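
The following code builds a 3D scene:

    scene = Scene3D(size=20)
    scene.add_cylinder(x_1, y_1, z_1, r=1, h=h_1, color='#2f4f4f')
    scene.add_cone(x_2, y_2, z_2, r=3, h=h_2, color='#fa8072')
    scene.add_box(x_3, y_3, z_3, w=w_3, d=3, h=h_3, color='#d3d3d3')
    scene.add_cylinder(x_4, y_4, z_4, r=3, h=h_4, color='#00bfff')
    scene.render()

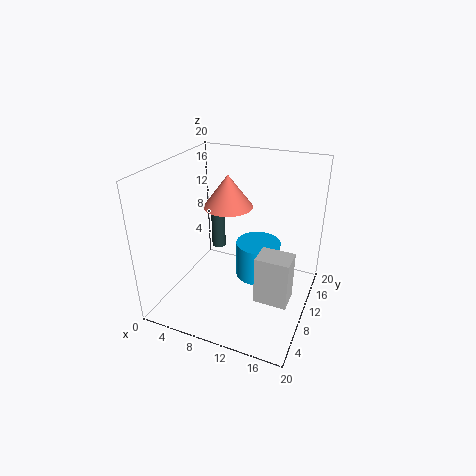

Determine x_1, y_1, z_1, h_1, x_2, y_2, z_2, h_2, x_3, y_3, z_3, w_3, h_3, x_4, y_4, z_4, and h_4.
x_1 = 6
y_1 = 12
z_1 = 7
h_1 = 6
x_2 = 10
y_2 = 7
z_2 = 16
h_2 = 4
x_3 = 15
y_3 = 3
z_3 = 6
w_3 = 4
h_3 = 6
x_4 = 13
y_4 = 10
z_4 = 5
h_4 = 5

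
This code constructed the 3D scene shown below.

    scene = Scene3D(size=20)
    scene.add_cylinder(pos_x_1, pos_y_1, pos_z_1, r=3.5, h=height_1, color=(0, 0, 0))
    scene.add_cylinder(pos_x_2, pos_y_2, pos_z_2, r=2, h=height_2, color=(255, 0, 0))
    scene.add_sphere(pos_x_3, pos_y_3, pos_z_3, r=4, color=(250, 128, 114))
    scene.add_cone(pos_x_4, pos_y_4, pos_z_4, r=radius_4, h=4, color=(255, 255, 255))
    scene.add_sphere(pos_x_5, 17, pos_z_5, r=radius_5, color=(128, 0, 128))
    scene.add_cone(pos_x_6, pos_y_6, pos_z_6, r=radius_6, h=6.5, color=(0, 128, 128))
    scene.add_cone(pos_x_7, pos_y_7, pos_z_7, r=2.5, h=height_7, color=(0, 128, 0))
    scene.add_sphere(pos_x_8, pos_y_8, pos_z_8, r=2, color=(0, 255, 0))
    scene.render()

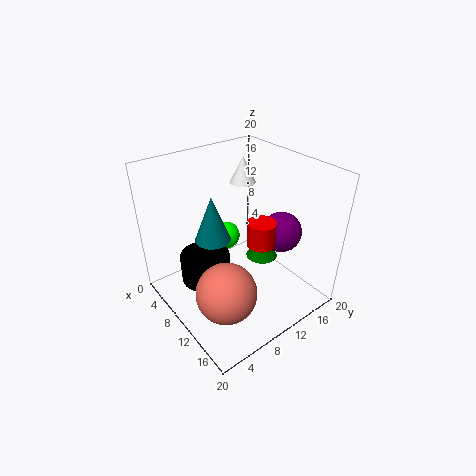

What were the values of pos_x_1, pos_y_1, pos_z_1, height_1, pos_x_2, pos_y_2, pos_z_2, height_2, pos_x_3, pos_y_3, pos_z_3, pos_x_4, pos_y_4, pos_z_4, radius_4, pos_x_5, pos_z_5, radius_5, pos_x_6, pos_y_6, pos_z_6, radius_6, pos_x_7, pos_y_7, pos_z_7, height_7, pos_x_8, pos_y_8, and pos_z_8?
pos_x_1 = 7.5, pos_y_1 = 6, pos_z_1 = 3.5, height_1 = 4, pos_x_2 = 12, pos_y_2 = 12.5, pos_z_2 = 9, height_2 = 3.5, pos_x_3 = 14, pos_y_3 = 5, pos_z_3 = 5.5, pos_x_4 = 3.5, pos_y_4 = 16, pos_z_4 = 14.5, radius_4 = 2, pos_x_5 = 11.5, pos_z_5 = 9, radius_5 = 3, pos_x_6 = 7.5, pos_y_6 = 7.5, pos_z_6 = 9.5, radius_6 = 2.5, pos_x_7 = 8, pos_y_7 = 16.5, pos_z_7 = 3, height_7 = 4, pos_x_8 = 6.5, pos_y_8 = 10.5, pos_z_8 = 8.5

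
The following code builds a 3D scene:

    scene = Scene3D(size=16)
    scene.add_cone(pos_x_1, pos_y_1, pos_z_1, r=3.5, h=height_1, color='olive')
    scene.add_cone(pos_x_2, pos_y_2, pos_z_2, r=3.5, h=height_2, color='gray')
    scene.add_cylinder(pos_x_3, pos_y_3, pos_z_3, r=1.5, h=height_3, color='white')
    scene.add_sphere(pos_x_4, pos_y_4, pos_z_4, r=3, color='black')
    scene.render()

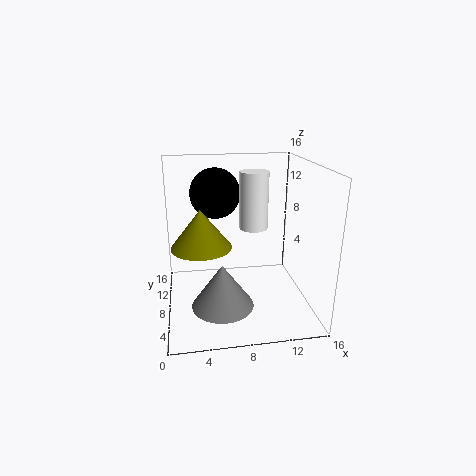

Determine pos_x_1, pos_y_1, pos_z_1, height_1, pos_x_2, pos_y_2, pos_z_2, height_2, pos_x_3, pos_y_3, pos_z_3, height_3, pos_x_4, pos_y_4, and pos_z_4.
pos_x_1 = 4
pos_y_1 = 9.5
pos_z_1 = 6.5
height_1 = 4.5
pos_x_2 = 6
pos_y_2 = 6.5
pos_z_2 = 0.5
height_2 = 5
pos_x_3 = 9.5
pos_y_3 = 7
pos_z_3 = 9.5
height_3 = 6
pos_x_4 = 6
pos_y_4 = 12.5
pos_z_4 = 12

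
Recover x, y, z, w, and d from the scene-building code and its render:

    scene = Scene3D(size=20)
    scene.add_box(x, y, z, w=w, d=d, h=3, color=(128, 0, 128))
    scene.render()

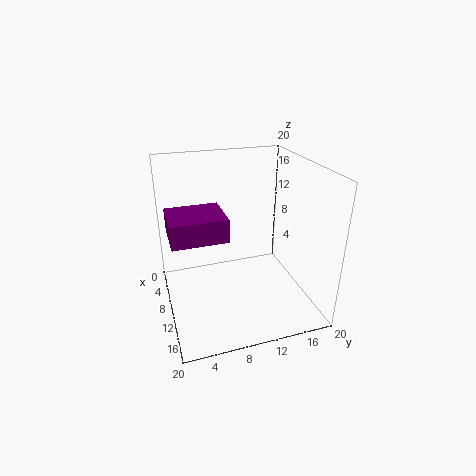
x = 8.5, y = 0.5, z = 12, w = 6, d = 7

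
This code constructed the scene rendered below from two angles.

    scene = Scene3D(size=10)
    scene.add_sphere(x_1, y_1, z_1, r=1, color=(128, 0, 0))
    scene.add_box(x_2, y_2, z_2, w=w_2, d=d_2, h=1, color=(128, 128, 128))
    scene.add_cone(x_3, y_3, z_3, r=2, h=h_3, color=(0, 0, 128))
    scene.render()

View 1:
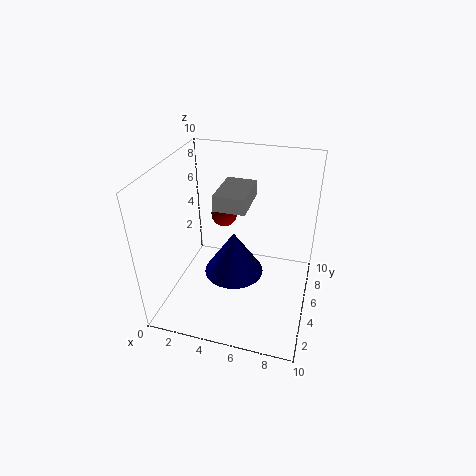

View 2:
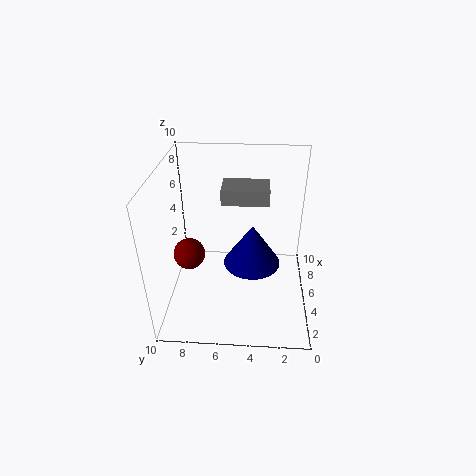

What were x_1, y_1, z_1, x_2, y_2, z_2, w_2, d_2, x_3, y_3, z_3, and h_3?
x_1 = 3; y_1 = 8; z_1 = 5; x_2 = 4; y_2 = 3; z_2 = 8; w_2 = 2; d_2 = 3; x_3 = 5; y_3 = 4; z_3 = 3; h_3 = 3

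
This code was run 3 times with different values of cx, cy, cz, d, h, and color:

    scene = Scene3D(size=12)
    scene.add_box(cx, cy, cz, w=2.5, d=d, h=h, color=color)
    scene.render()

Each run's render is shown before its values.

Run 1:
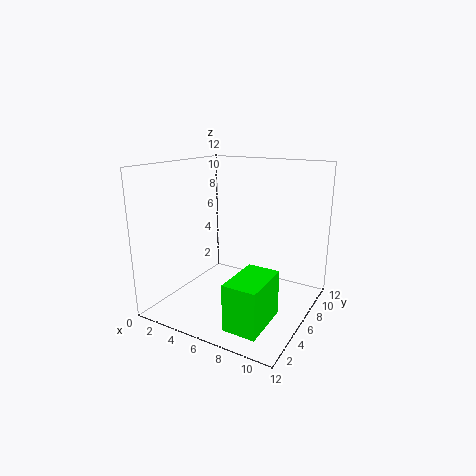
cx = 8
cy = 0.25
cz = 1.25
d = 4
h = 3.5
color = 'lime'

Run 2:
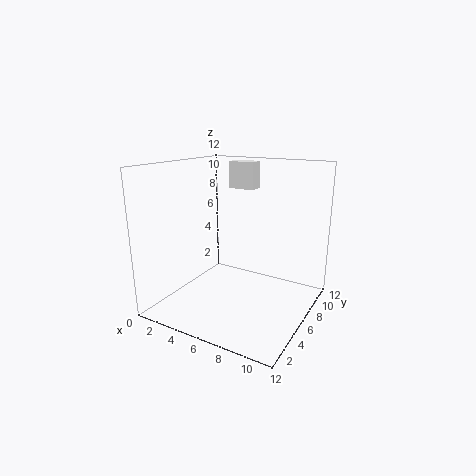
cx = 2.75
cy = 10
cz = 9.25
d = 1.5
h = 2.5
color = 'white'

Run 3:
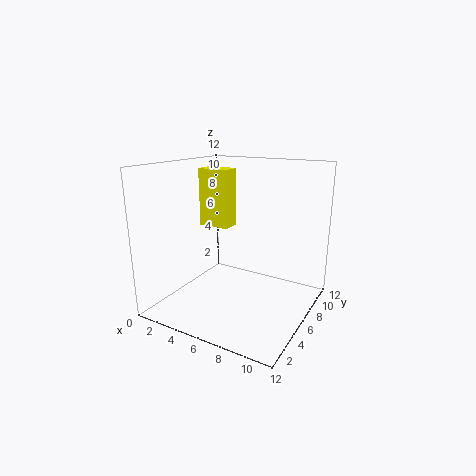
cx = 3.5
cy = 4.25
cz = 7.25
d = 1.5
h = 4.5
color = 'yellow'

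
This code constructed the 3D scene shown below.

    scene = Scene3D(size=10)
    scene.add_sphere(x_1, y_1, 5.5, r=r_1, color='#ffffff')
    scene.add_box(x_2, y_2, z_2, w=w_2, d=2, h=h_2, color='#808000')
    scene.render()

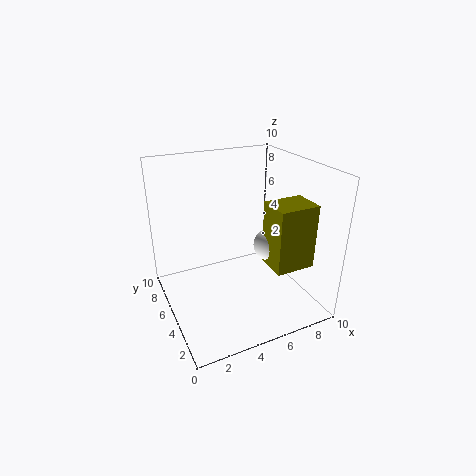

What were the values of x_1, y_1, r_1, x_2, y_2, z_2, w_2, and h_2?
x_1 = 6
y_1 = 2.5
r_1 = 1
x_2 = 5.5
y_2 = 0.5
z_2 = 4.5
w_2 = 2.5
h_2 = 4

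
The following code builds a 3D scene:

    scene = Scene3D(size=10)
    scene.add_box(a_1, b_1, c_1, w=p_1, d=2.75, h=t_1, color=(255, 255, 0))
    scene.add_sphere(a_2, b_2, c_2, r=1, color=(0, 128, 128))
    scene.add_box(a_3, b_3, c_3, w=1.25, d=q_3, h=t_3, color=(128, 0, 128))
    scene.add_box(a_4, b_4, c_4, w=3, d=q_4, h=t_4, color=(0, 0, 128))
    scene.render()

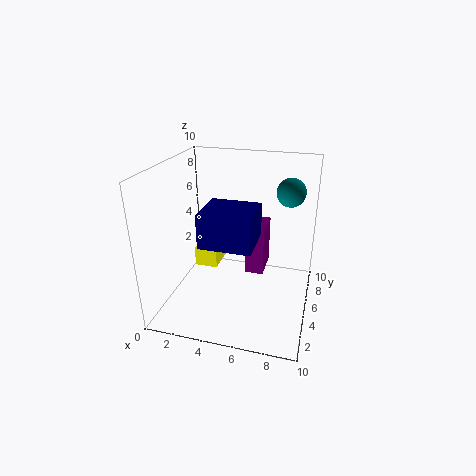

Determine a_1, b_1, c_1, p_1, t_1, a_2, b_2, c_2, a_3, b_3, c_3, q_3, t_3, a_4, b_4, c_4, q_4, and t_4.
a_1 = 2.5, b_1 = 3.25, c_1 = 3.5, p_1 = 1.5, t_1 = 1.25, a_2 = 8.25, b_2 = 6.75, c_2 = 8, a_3 = 5.75, b_3 = 4, c_3 = 3, q_3 = 2.25, t_3 = 3.25, a_4 = 4, b_4 = 0.25, c_4 = 6.5, q_4 = 2.75, t_4 = 2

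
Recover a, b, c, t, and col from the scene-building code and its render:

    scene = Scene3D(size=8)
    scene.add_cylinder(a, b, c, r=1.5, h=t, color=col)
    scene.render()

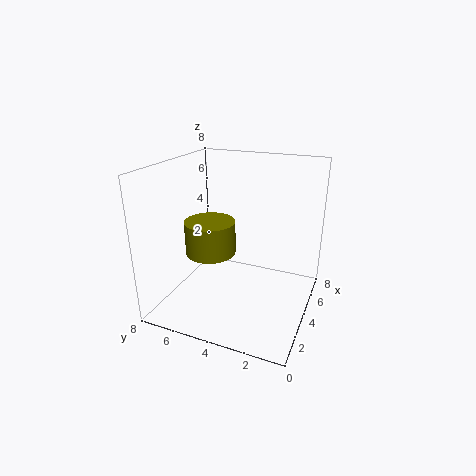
a = 4.5; b = 6; c = 2.5; t = 2; col = 'olive'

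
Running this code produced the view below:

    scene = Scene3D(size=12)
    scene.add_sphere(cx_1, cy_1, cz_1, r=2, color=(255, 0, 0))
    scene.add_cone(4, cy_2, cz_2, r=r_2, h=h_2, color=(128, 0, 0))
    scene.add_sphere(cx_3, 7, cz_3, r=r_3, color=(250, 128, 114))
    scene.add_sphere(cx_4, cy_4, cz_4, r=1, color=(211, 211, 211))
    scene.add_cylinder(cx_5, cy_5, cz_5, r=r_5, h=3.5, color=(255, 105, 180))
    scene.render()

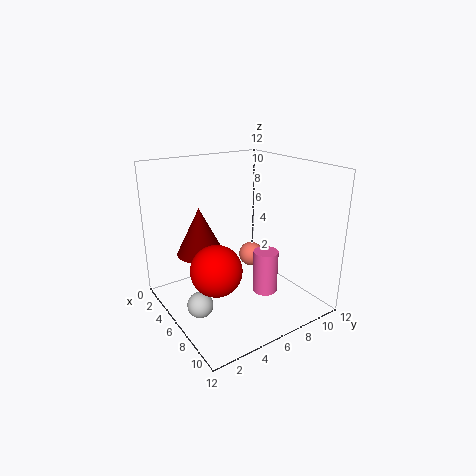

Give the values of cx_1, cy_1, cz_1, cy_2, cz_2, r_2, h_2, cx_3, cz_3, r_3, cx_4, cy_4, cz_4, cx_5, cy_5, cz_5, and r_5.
cx_1 = 7.5; cy_1 = 3; cz_1 = 4.5; cy_2 = 3.5; cz_2 = 4.5; r_2 = 2; h_2 = 4; cx_3 = 6.5; cz_3 = 4.5; r_3 = 1; cx_4 = 7.5; cy_4 = 1.5; cz_4 = 2; cx_5 = 8.5; cy_5 = 7; cz_5 = 2; r_5 = 1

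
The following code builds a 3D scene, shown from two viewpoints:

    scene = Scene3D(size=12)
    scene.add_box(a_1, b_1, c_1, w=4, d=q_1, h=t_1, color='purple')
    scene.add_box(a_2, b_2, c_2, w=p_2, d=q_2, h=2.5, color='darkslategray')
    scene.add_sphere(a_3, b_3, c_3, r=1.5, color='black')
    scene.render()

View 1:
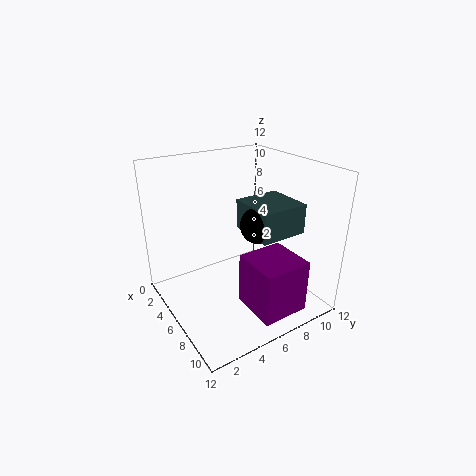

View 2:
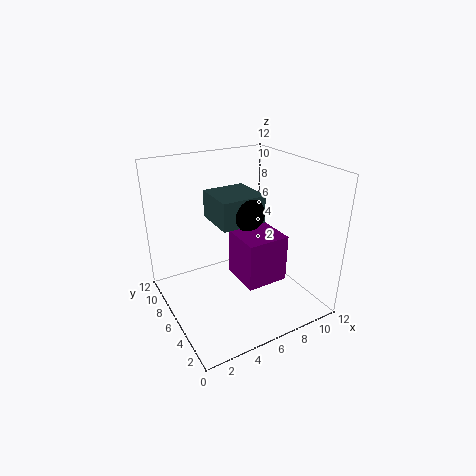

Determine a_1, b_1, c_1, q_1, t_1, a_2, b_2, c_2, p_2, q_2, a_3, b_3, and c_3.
a_1 = 7
b_1 = 5.5
c_1 = 0.5
q_1 = 4
t_1 = 4.5
a_2 = 5
b_2 = 6.5
c_2 = 6.5
p_2 = 4
q_2 = 4
a_3 = 7.5
b_3 = 7
c_3 = 7.5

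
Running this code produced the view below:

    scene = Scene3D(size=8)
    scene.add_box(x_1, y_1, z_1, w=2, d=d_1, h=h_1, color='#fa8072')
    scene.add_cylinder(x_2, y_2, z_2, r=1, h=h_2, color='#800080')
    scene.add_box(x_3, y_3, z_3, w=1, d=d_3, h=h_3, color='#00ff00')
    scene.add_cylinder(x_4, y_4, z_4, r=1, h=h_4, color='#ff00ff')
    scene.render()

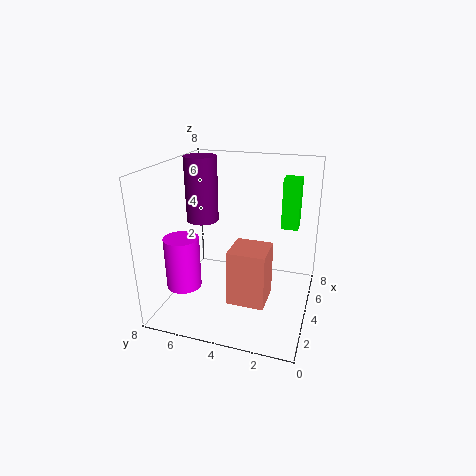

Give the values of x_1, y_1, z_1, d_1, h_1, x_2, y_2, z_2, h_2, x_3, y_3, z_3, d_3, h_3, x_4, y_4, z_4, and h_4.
x_1 = 2; y_1 = 2; z_1 = 1; d_1 = 2; h_1 = 3; x_2 = 6; y_2 = 7; z_2 = 4; h_2 = 4; x_3 = 6; y_3 = 1; z_3 = 4; d_3 = 1; h_3 = 3; x_4 = 3; y_4 = 7; z_4 = 1; h_4 = 3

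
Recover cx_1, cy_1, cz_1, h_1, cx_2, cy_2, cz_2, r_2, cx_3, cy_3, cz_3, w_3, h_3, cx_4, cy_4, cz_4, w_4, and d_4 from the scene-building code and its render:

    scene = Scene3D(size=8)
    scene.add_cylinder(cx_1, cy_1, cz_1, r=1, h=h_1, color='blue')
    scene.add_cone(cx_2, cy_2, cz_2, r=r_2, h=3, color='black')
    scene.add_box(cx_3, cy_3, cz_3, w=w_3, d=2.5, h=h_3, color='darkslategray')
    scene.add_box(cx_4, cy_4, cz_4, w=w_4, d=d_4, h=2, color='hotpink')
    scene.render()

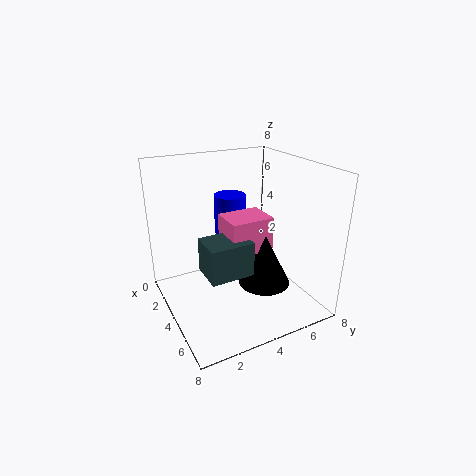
cx_1 = 1; cy_1 = 5; cz_1 = 3; h_1 = 2.5; cx_2 = 4.5; cy_2 = 5.5; cz_2 = 1; r_2 = 1.5; cx_3 = 3; cy_3 = 2; cz_3 = 2; w_3 = 2; h_3 = 2; cx_4 = 2.5; cy_4 = 3.5; cz_4 = 3; w_4 = 2; d_4 = 2.5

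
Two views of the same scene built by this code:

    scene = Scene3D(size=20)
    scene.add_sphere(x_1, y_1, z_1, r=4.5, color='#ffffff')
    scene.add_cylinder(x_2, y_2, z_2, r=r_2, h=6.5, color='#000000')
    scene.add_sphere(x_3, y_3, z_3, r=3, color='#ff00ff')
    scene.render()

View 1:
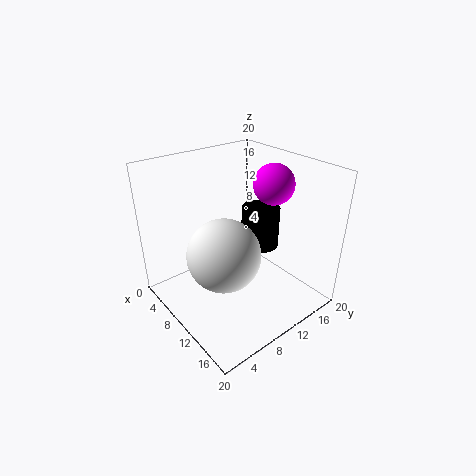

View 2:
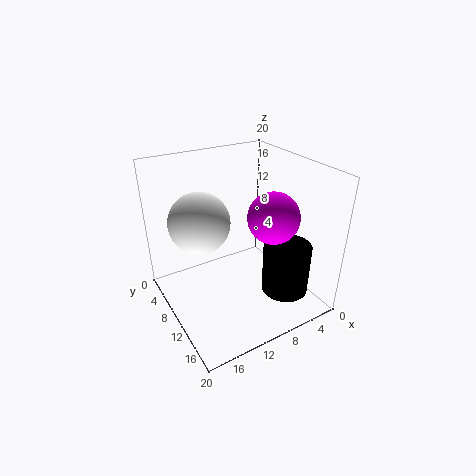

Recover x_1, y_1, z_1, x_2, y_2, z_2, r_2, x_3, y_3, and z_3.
x_1 = 13.5; y_1 = 5; z_1 = 11; x_2 = 7; y_2 = 17; z_2 = 5; r_2 = 3; x_3 = 9.5; y_3 = 17; z_3 = 16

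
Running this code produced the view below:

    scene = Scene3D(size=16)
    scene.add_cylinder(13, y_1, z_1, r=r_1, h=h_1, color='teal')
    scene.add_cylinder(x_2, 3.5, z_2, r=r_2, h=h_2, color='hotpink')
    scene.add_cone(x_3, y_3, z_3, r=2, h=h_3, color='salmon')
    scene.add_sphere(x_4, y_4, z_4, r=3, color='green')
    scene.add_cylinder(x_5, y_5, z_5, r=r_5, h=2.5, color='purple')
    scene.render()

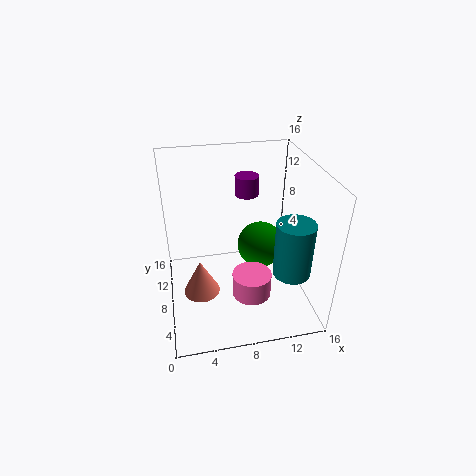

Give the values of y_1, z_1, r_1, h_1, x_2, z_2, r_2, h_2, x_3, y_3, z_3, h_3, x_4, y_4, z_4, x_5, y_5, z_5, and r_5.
y_1 = 4, z_1 = 5.5, r_1 = 2, h_1 = 6, x_2 = 8.5, z_2 = 4, r_2 = 2, h_2 = 2.5, x_3 = 3.5, y_3 = 6.5, z_3 = 2.5, h_3 = 4, x_4 = 12, y_4 = 12.5, z_4 = 3.5, x_5 = 10.5, y_5 = 14.5, z_5 = 10, r_5 = 1.5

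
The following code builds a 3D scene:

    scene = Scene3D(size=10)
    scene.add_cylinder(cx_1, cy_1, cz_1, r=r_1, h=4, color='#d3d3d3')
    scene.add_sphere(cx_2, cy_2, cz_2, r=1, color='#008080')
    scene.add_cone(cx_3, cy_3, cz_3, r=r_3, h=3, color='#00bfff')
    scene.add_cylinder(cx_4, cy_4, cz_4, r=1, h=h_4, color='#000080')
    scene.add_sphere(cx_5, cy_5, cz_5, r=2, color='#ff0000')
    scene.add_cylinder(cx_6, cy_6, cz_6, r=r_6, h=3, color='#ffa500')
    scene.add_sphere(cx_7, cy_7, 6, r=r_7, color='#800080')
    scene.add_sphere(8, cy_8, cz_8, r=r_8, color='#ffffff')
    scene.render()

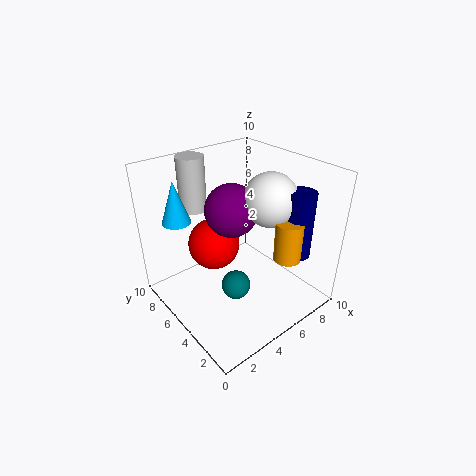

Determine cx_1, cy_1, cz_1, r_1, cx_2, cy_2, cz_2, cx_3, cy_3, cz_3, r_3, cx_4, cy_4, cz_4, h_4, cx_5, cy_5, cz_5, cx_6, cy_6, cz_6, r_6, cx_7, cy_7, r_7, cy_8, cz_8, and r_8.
cx_1 = 4; cy_1 = 9; cz_1 = 6; r_1 = 1; cx_2 = 4; cy_2 = 4; cz_2 = 2; cx_3 = 2; cy_3 = 8; cz_3 = 6; r_3 = 1; cx_4 = 9; cy_4 = 3; cz_4 = 3; h_4 = 5; cx_5 = 5; cy_5 = 8; cz_5 = 3; cx_6 = 8; cy_6 = 3; cz_6 = 3; r_6 = 1; cx_7 = 6; cy_7 = 7; r_7 = 2; cy_8 = 5; cz_8 = 7; r_8 = 2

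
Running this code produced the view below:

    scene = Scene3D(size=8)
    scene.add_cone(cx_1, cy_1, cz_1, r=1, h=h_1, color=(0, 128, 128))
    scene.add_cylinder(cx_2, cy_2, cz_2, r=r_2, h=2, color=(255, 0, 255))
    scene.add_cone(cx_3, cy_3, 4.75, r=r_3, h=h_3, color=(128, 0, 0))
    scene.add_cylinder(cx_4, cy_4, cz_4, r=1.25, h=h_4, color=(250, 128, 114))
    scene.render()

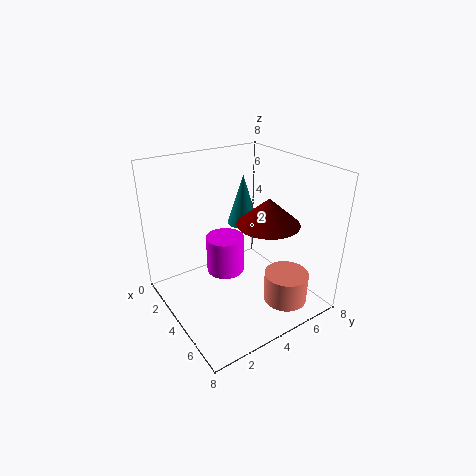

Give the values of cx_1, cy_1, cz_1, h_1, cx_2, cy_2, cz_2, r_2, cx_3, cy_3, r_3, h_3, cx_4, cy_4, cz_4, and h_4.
cx_1 = 1.25, cy_1 = 6.25, cz_1 = 3.25, h_1 = 3.25, cx_2 = 4.25, cy_2 = 3, cz_2 = 2.5, r_2 = 1, cx_3 = 4.75, cy_3 = 5.5, r_3 = 1.75, h_3 = 1.5, cx_4 = 6, cy_4 = 6, cz_4 = 0.25, h_4 = 1.75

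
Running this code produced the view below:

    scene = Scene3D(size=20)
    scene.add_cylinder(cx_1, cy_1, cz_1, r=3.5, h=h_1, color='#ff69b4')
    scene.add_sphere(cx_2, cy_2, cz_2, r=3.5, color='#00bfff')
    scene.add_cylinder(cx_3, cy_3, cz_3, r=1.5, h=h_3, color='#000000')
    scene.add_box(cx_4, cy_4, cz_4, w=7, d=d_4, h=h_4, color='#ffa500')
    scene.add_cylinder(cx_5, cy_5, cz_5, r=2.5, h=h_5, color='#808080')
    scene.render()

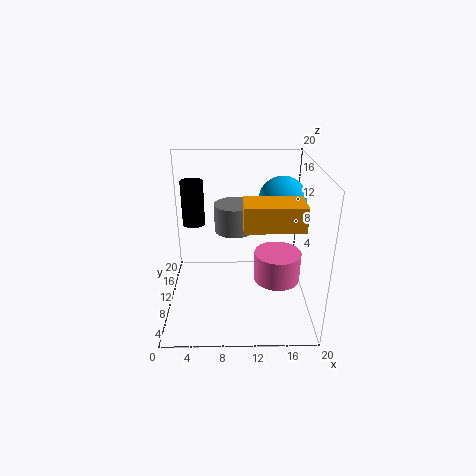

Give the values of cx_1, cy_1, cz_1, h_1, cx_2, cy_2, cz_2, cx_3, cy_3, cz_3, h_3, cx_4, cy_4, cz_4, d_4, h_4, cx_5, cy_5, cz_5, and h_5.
cx_1 = 16
cy_1 = 12
cz_1 = 2
h_1 = 4.5
cx_2 = 16.5
cy_2 = 14
cz_2 = 14
cx_3 = 4
cy_3 = 10.5
cz_3 = 12
h_3 = 6
cx_4 = 10.5
cy_4 = 2
cz_4 = 14.5
d_4 = 4
h_4 = 3
cx_5 = 9.5
cy_5 = 7.5
cz_5 = 12.5
h_5 = 3.5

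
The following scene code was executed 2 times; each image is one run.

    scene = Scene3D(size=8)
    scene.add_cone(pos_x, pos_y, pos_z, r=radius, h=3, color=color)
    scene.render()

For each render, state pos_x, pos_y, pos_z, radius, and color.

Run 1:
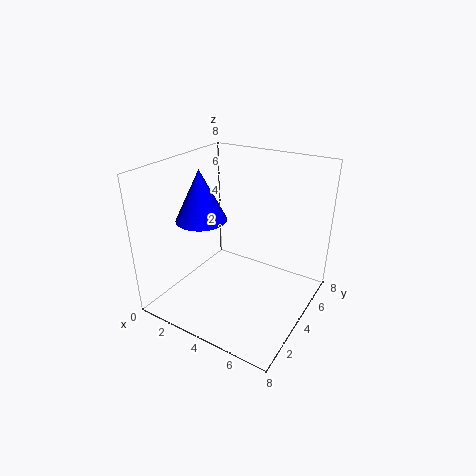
pos_x = 1.5, pos_y = 4, pos_z = 4.5, radius = 1.5, color = 'blue'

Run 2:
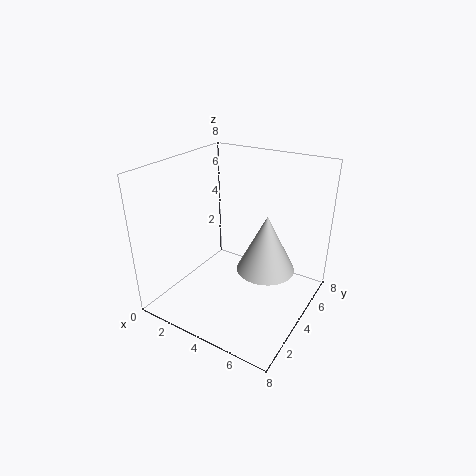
pos_x = 6, pos_y = 3.5, pos_z = 3, radius = 1.5, color = 'lightgray'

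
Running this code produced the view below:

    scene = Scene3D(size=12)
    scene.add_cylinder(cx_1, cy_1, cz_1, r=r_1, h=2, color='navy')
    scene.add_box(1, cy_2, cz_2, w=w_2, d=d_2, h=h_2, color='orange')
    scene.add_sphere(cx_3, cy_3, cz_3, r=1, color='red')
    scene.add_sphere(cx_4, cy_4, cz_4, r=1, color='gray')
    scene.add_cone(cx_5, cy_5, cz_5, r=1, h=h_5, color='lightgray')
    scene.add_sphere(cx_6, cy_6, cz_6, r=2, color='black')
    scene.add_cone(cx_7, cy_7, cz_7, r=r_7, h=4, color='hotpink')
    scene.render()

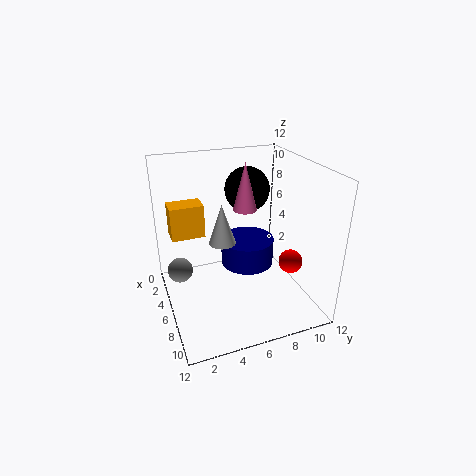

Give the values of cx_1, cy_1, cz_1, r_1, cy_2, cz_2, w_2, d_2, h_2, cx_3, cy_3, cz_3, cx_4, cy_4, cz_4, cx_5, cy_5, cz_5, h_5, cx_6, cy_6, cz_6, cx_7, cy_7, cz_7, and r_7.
cx_1 = 8; cy_1 = 6; cz_1 = 5; r_1 = 2; cy_2 = 1; cz_2 = 5; w_2 = 2; d_2 = 3; h_2 = 3; cx_3 = 8; cy_3 = 10; cz_3 = 4; cx_4 = 6; cy_4 = 1; cz_4 = 4; cx_5 = 8; cy_5 = 4; cz_5 = 7; h_5 = 3; cx_6 = 3; cy_6 = 8; cz_6 = 9; cx_7 = 5; cy_7 = 7; cz_7 = 8; r_7 = 1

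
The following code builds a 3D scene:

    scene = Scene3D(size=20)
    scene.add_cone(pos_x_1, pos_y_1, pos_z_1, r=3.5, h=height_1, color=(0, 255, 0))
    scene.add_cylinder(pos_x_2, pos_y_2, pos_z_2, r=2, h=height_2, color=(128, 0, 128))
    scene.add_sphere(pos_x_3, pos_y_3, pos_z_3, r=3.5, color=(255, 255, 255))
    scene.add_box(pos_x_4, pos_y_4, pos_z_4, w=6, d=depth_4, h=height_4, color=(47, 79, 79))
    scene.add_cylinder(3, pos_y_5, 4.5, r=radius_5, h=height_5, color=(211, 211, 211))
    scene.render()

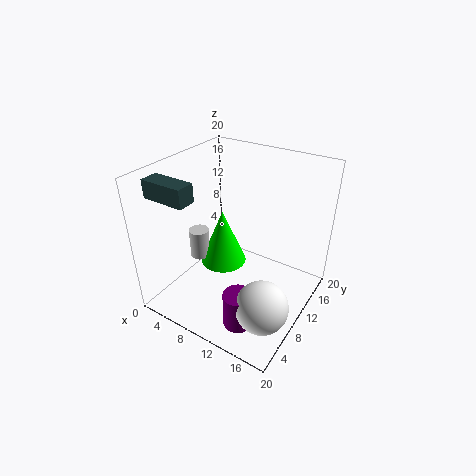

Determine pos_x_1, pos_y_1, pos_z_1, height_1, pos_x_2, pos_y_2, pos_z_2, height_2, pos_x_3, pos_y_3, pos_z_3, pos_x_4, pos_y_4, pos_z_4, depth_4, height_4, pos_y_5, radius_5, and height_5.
pos_x_1 = 6
pos_y_1 = 12
pos_z_1 = 3.5
height_1 = 8.5
pos_x_2 = 13.5
pos_y_2 = 4.5
pos_z_2 = 0.5
height_2 = 5
pos_x_3 = 16.5
pos_y_3 = 5.5
pos_z_3 = 4
pos_x_4 = 0.5
pos_y_4 = 3
pos_z_4 = 16.5
depth_4 = 2.5
height_4 = 2.5
pos_y_5 = 10
radius_5 = 1.5
height_5 = 4.5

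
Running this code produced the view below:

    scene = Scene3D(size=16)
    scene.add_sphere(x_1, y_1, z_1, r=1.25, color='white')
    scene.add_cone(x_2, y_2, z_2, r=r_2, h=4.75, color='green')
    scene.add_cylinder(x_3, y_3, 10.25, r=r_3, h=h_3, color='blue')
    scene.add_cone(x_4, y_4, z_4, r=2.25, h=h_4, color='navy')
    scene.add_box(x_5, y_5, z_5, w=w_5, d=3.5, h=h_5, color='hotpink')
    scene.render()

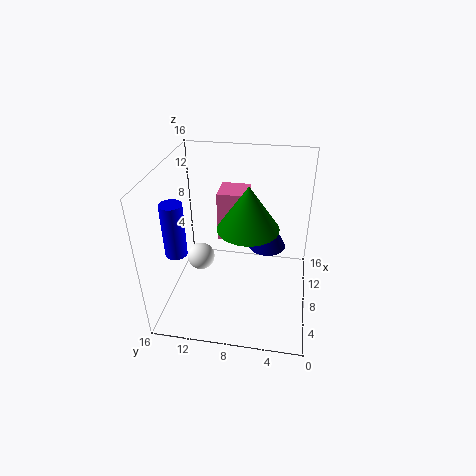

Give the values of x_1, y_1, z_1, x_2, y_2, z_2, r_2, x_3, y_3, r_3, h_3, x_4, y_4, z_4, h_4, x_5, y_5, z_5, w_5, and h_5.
x_1 = 2.25
y_1 = 10.5
z_1 = 9.5
x_2 = 7
y_2 = 6.75
z_2 = 10
r_2 = 3.25
x_3 = 1.25
y_3 = 12.5
r_3 = 1
h_3 = 5
x_4 = 11.5
y_4 = 5
z_4 = 5
h_4 = 4.25
x_5 = 10.75
y_5 = 7.5
z_5 = 5.75
w_5 = 3.5
h_5 = 6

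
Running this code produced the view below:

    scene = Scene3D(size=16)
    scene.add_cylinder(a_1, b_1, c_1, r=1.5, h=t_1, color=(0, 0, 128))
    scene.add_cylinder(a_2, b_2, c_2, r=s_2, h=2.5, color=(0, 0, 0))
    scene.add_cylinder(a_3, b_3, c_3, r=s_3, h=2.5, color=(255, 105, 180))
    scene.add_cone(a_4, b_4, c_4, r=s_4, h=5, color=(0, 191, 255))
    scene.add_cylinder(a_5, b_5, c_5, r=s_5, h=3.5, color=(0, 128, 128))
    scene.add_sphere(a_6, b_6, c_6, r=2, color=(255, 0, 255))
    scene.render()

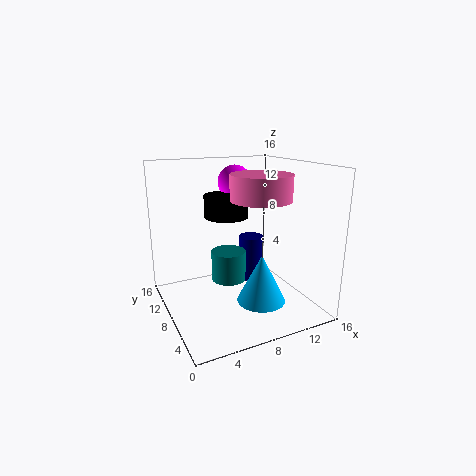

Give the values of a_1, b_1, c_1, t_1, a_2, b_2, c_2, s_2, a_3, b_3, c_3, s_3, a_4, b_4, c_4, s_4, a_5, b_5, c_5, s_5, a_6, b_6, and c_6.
a_1 = 11; b_1 = 10.5; c_1 = 1.5; t_1 = 5.5; a_2 = 7.5; b_2 = 10; c_2 = 10; s_2 = 2.5; a_3 = 8.5; b_3 = 4; c_3 = 13; s_3 = 3; a_4 = 8.5; b_4 = 3.5; c_4 = 2.5; s_4 = 2.5; a_5 = 7.5; b_5 = 9.5; c_5 = 2.5; s_5 = 2; a_6 = 9.5; b_6 = 12; c_6 = 13.5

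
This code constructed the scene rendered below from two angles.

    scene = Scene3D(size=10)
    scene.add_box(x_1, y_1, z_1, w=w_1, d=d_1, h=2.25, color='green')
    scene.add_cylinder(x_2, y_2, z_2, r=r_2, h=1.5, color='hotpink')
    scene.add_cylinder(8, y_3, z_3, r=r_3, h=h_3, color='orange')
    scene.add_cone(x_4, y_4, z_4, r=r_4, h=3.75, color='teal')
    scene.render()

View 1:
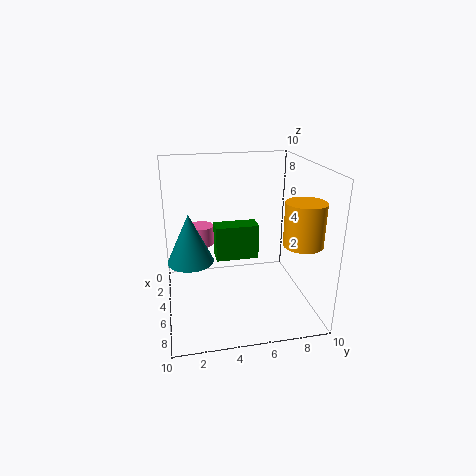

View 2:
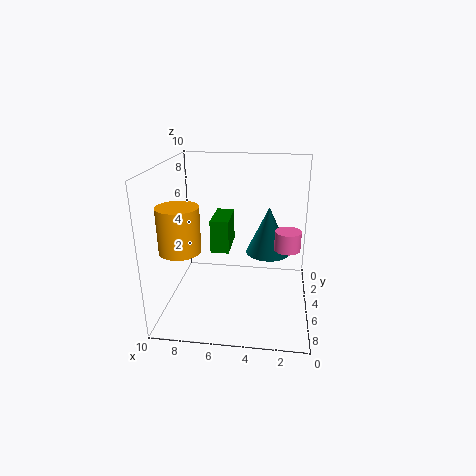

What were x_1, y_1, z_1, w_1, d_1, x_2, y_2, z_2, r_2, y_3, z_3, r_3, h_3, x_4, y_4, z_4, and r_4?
x_1 = 5.5
y_1 = 3.25
z_1 = 4.25
w_1 = 1.25
d_1 = 2.75
x_2 = 1.5
y_2 = 2.75
z_2 = 3.25
r_2 = 1
y_3 = 8.5
z_3 = 5.5
r_3 = 1.25
h_3 = 2.75
x_4 = 3
y_4 = 1.75
z_4 = 2.5
r_4 = 1.75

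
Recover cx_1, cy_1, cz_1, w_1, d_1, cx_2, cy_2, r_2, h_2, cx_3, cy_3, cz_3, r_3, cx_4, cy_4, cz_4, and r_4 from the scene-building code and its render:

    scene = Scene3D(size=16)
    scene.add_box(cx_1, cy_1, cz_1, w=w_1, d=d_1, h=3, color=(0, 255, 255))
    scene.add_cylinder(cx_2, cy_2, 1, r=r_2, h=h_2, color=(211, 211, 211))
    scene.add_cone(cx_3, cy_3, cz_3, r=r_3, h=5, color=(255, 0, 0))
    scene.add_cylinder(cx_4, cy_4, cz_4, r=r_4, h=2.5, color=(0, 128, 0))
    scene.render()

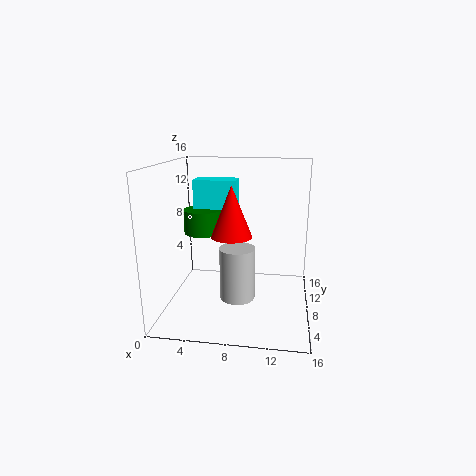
cx_1 = 3.5
cy_1 = 6.5
cz_1 = 11.5
w_1 = 4.5
d_1 = 2.5
cx_2 = 8
cy_2 = 7.5
r_2 = 2
h_2 = 6
cx_3 = 8
cy_3 = 4
cz_3 = 9.5
r_3 = 2
cx_4 = 4.5
cy_4 = 6.5
cz_4 = 9
r_4 = 2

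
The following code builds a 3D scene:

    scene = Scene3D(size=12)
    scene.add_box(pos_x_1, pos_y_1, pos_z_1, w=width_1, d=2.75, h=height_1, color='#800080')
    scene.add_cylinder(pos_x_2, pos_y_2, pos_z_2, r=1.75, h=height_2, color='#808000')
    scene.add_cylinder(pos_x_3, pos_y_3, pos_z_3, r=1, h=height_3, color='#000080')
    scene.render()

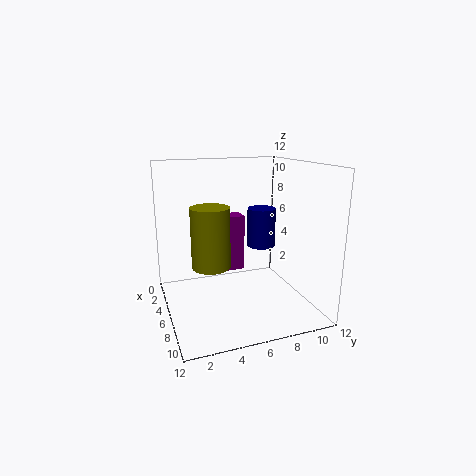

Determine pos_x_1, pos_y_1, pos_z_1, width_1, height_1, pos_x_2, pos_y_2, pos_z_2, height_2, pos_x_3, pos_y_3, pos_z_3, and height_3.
pos_x_1 = 1.25, pos_y_1 = 5, pos_z_1 = 1.75, width_1 = 1.75, height_1 = 5.25, pos_x_2 = 3.75, pos_y_2 = 4.25, pos_z_2 = 2.75, height_2 = 5.5, pos_x_3 = 9.5, pos_y_3 = 6.5, pos_z_3 = 6.5, height_3 = 2.75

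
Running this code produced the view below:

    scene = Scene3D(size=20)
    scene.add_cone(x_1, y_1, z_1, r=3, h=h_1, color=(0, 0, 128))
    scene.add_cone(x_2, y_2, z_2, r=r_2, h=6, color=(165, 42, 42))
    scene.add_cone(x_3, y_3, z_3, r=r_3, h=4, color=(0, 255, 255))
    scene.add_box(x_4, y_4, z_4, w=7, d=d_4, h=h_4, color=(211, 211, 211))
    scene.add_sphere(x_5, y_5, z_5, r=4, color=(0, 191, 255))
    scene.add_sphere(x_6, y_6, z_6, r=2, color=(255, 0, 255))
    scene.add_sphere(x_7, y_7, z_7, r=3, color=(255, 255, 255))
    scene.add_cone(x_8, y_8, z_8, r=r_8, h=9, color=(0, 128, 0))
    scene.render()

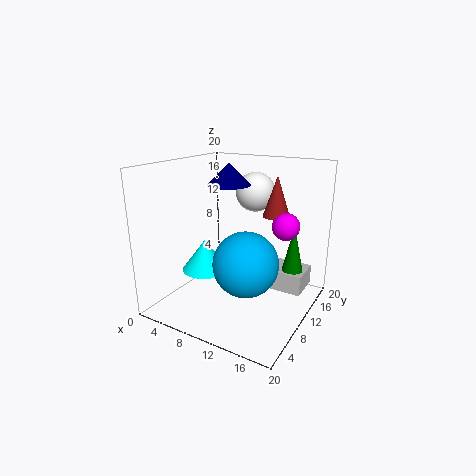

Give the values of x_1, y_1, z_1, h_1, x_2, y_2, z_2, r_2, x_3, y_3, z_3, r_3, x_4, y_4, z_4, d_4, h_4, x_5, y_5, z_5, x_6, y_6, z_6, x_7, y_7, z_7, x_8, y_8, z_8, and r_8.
x_1 = 8; y_1 = 11; z_1 = 17; h_1 = 3; x_2 = 13; y_2 = 16; z_2 = 12; r_2 = 2; x_3 = 8; y_3 = 5; z_3 = 7; r_3 = 3; x_4 = 11; y_4 = 14; z_4 = 1; d_4 = 5; h_4 = 3; x_5 = 14; y_5 = 5; z_5 = 9; x_6 = 15; y_6 = 15; z_6 = 11; x_7 = 9; y_7 = 17; z_7 = 15; x_8 = 16; y_8 = 16; z_8 = 2; r_8 = 2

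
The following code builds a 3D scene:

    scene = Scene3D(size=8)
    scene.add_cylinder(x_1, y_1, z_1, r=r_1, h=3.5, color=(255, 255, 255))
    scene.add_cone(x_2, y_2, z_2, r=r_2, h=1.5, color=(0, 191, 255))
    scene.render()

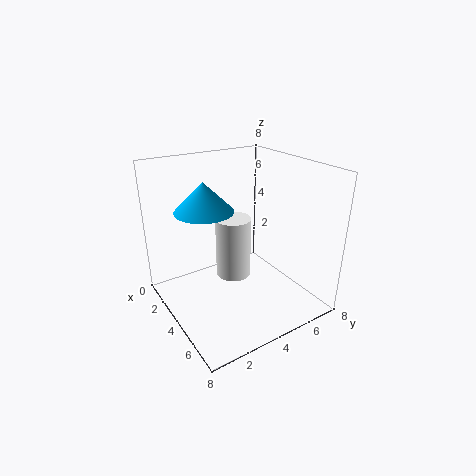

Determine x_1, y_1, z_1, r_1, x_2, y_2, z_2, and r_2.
x_1 = 3.5
y_1 = 4
z_1 = 1.5
r_1 = 1
x_2 = 4
y_2 = 2
z_2 = 6
r_2 = 1.5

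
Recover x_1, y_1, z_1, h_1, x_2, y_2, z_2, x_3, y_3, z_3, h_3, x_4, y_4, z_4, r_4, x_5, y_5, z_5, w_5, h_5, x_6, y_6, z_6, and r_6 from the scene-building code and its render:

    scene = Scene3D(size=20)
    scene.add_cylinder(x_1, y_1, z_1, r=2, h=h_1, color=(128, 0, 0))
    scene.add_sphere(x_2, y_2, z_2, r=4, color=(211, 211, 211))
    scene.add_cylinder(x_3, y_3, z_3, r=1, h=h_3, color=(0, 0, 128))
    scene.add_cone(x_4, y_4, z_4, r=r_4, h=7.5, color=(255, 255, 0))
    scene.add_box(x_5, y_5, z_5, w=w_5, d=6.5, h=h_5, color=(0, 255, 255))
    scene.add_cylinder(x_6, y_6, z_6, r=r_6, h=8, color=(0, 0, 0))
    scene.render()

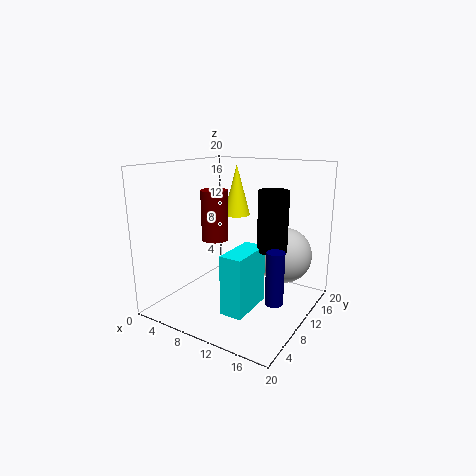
x_1 = 5, y_1 = 11.5, z_1 = 8.5, h_1 = 7.5, x_2 = 15, y_2 = 14.5, z_2 = 7, x_3 = 19, y_3 = 3, z_3 = 6, h_3 = 6, x_4 = 7, y_4 = 14.5, z_4 = 12, r_4 = 2, x_5 = 11, y_5 = 4, z_5 = 1.5, w_5 = 3, h_5 = 8, x_6 = 15, y_6 = 10.5, z_6 = 9, r_6 = 2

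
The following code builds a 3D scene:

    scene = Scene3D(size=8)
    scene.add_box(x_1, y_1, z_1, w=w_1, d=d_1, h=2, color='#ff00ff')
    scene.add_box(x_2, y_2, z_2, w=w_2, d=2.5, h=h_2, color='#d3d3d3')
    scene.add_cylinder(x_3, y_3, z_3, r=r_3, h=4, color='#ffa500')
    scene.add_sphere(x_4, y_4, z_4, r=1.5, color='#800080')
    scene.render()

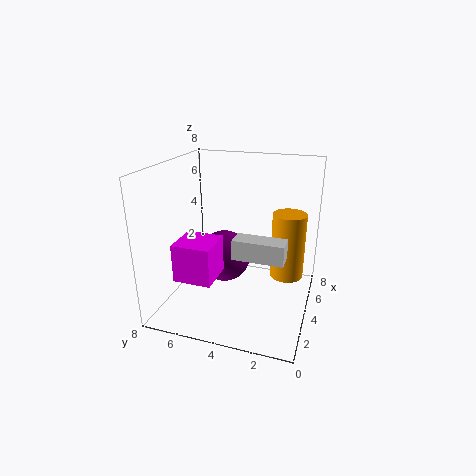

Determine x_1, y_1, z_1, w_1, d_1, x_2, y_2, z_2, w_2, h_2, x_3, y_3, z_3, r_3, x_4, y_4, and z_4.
x_1 = 1, y_1 = 4.5, z_1 = 2.5, w_1 = 2, d_1 = 2, x_2 = 1.5, y_2 = 1, z_2 = 4, w_2 = 1, h_2 = 1, x_3 = 6, y_3 = 1.5, z_3 = 1, r_3 = 1, x_4 = 4.5, y_4 = 5, z_4 = 2.5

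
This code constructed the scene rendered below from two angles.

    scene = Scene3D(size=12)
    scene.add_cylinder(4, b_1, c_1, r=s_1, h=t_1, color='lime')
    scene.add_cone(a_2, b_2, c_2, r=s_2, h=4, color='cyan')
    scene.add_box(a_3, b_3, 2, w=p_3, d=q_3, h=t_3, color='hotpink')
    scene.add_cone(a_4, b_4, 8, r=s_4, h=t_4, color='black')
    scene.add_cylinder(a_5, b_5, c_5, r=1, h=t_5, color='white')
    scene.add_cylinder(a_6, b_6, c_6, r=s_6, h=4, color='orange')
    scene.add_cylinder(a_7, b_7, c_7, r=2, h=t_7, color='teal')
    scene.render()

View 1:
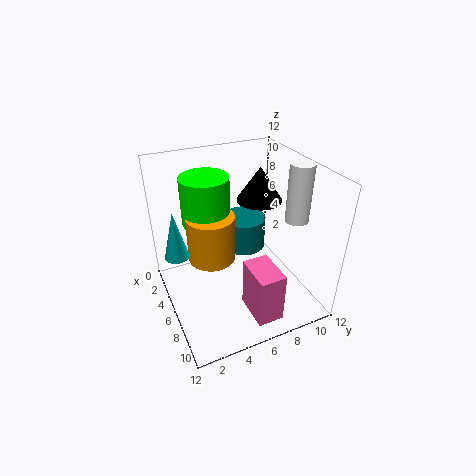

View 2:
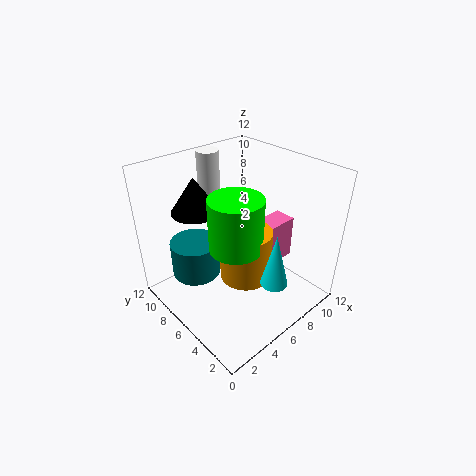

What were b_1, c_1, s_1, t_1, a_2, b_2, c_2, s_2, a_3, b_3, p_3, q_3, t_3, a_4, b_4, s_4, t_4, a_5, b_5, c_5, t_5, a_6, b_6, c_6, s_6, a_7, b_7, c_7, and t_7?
b_1 = 4; c_1 = 7; s_1 = 2; t_1 = 4; a_2 = 5; b_2 = 1; c_2 = 5; s_2 = 1; a_3 = 9; b_3 = 5; p_3 = 3; q_3 = 2; t_3 = 4; a_4 = 4; b_4 = 9; s_4 = 2; t_4 = 3; a_5 = 7; b_5 = 11; c_5 = 7; t_5 = 5; a_6 = 5; b_6 = 4; c_6 = 4; s_6 = 2; a_7 = 3; b_7 = 8; c_7 = 3; t_7 = 3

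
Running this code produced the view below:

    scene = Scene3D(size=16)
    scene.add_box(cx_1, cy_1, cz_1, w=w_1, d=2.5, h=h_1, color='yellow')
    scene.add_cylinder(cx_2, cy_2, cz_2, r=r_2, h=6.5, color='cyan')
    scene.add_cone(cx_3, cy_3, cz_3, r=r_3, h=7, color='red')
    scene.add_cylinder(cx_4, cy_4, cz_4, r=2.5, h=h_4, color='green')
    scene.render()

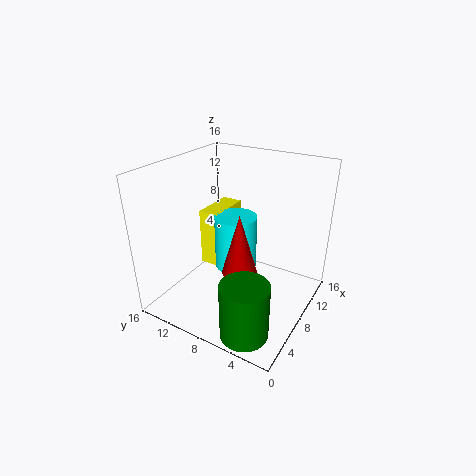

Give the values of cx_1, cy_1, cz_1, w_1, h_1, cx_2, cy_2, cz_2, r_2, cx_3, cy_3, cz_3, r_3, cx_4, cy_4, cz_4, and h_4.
cx_1 = 9, cy_1 = 11.5, cz_1 = 2.5, w_1 = 5.5, h_1 = 7, cx_2 = 10, cy_2 = 9.5, cz_2 = 3, r_2 = 2.5, cx_3 = 7.5, cy_3 = 7.5, cz_3 = 4, r_3 = 2, cx_4 = 2.5, cy_4 = 4, cz_4 = 0.5, h_4 = 6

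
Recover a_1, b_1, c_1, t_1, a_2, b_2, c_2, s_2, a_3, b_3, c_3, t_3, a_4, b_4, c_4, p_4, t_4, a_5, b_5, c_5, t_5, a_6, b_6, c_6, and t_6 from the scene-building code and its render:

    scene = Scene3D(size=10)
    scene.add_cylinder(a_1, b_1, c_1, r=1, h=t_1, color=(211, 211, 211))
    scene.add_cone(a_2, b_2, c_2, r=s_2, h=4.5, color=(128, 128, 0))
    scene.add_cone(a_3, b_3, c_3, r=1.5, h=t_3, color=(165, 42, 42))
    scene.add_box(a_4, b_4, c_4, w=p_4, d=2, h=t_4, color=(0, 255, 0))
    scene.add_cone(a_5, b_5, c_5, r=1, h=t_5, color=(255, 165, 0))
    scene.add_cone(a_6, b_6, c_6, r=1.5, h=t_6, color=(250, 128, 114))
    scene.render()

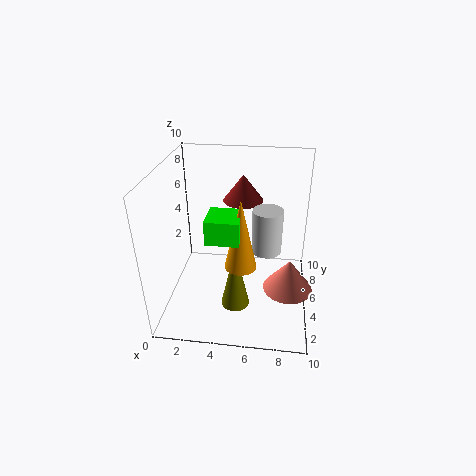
a_1 = 7
b_1 = 4.5
c_1 = 4.5
t_1 = 3
a_2 = 5
b_2 = 3.5
c_2 = 0.5
s_2 = 1
a_3 = 5
b_3 = 8
c_3 = 6.5
t_3 = 2
a_4 = 3.5
b_4 = 1.5
c_4 = 6.5
p_4 = 2
t_4 = 1.5
a_5 = 5.5
b_5 = 2.5
c_5 = 4.5
t_5 = 4.5
a_6 = 8.5
b_6 = 2
c_6 = 3.5
t_6 = 2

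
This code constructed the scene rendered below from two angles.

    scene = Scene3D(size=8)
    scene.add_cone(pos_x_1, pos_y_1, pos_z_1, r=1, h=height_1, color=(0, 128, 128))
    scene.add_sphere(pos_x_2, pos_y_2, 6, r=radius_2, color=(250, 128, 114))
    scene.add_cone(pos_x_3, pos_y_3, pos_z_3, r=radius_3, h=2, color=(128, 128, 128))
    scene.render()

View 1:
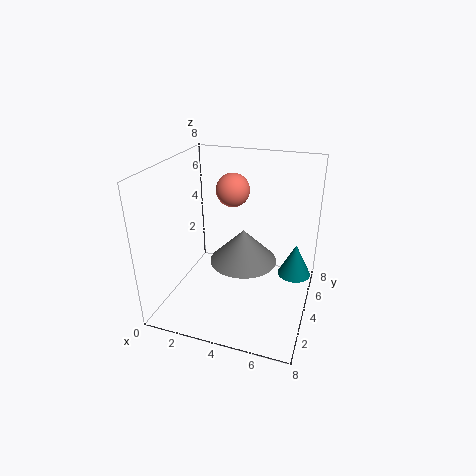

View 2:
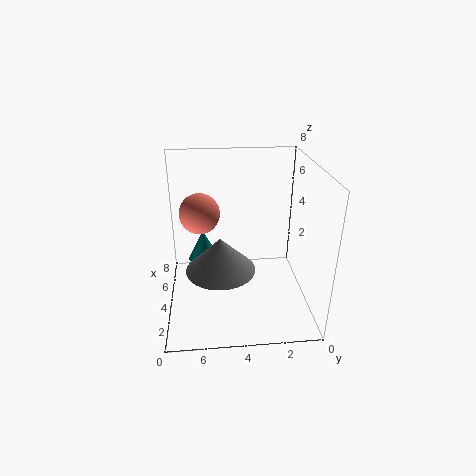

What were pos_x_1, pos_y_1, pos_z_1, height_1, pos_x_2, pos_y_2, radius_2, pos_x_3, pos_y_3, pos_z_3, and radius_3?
pos_x_1 = 7
pos_y_1 = 6
pos_z_1 = 1
height_1 = 2
pos_x_2 = 3
pos_y_2 = 6
radius_2 = 1
pos_x_3 = 4
pos_y_3 = 5
pos_z_3 = 2
radius_3 = 2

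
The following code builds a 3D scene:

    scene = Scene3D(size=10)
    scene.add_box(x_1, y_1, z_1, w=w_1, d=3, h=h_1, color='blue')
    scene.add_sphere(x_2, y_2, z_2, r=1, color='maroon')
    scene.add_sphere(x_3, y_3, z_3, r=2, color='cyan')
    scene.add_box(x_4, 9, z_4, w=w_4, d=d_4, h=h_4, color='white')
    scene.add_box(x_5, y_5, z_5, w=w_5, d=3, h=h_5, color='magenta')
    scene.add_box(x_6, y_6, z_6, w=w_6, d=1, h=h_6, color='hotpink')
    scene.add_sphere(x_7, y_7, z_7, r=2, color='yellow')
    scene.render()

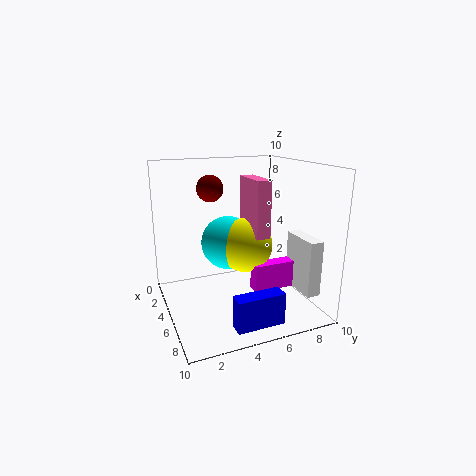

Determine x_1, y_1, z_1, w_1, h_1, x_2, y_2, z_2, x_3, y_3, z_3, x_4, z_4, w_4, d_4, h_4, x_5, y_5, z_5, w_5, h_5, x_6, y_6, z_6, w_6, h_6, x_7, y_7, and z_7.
x_1 = 9
y_1 = 3
z_1 = 1
w_1 = 1
h_1 = 2
x_2 = 2
y_2 = 4
z_2 = 8
x_3 = 3
y_3 = 5
z_3 = 4
x_4 = 5
z_4 = 1
w_4 = 3
d_4 = 1
h_4 = 4
x_5 = 5
y_5 = 6
z_5 = 1
w_5 = 1
h_5 = 2
x_6 = 3
y_6 = 6
z_6 = 5
w_6 = 3
h_6 = 4
x_7 = 4
y_7 = 6
z_7 = 4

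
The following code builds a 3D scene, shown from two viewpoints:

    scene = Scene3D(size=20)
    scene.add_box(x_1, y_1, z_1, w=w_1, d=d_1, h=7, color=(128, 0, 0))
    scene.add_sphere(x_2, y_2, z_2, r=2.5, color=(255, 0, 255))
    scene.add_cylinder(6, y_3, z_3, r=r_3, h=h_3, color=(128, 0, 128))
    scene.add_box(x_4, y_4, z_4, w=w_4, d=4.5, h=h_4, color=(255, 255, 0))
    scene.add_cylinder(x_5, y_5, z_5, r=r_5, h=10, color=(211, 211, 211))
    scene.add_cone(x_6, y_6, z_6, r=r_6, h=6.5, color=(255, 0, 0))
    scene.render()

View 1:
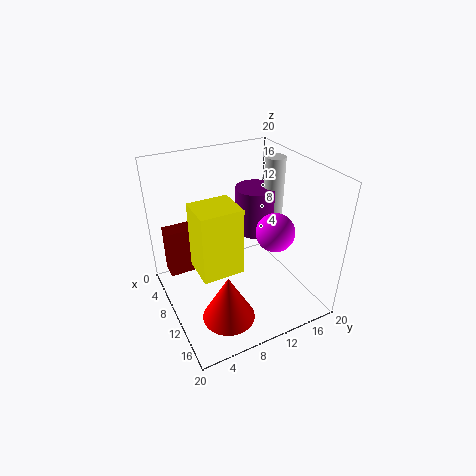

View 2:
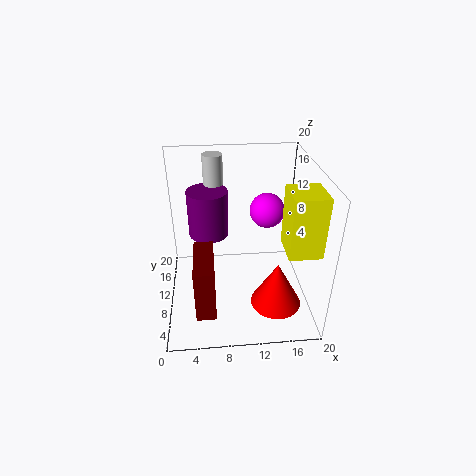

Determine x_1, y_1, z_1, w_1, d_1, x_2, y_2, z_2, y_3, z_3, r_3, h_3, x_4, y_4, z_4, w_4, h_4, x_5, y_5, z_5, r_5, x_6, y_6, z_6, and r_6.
x_1 = 4
y_1 = 1
z_1 = 4
w_1 = 2.5
d_1 = 7
x_2 = 14.5
y_2 = 13
z_2 = 12.5
y_3 = 15
z_3 = 8
r_3 = 3
h_3 = 7
x_4 = 15
y_4 = 1.5
z_4 = 12
w_4 = 4
h_4 = 7.5
x_5 = 7
y_5 = 17.5
z_5 = 9.5
r_5 = 1.5
x_6 = 15
y_6 = 6
z_6 = 1.5
r_6 = 3.5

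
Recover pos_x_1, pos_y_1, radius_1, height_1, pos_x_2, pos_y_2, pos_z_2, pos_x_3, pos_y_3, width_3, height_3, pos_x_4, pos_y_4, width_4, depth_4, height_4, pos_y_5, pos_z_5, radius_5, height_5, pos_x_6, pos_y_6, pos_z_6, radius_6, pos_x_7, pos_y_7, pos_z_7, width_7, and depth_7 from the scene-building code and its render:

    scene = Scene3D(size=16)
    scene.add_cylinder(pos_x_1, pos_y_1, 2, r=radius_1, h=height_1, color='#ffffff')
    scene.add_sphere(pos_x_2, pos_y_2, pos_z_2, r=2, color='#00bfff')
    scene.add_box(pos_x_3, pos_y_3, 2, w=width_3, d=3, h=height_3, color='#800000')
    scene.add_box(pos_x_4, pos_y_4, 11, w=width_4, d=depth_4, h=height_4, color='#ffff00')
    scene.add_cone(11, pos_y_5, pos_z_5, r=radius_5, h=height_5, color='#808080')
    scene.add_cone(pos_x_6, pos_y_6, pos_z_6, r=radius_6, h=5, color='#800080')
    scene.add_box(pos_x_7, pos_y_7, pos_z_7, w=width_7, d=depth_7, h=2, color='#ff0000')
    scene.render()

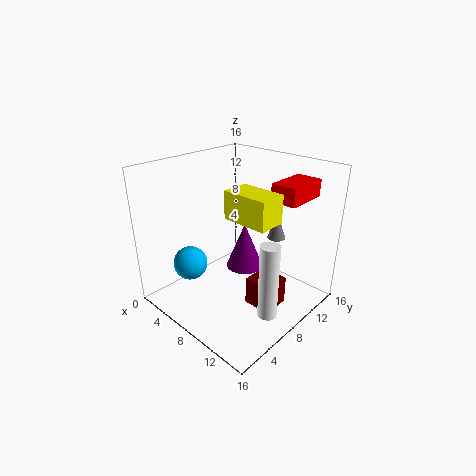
pos_x_1 = 14, pos_y_1 = 6, radius_1 = 1, height_1 = 8, pos_x_2 = 3, pos_y_2 = 5, pos_z_2 = 4, pos_x_3 = 11, pos_y_3 = 6, width_3 = 3, height_3 = 3, pos_x_4 = 8, pos_y_4 = 6, width_4 = 5, depth_4 = 3, height_4 = 3, pos_y_5 = 11, pos_z_5 = 8, radius_5 = 1, height_5 = 3, pos_x_6 = 9, pos_y_6 = 8, pos_z_6 = 5, radius_6 = 2, pos_x_7 = 10, pos_y_7 = 11, pos_z_7 = 12, width_7 = 3, depth_7 = 5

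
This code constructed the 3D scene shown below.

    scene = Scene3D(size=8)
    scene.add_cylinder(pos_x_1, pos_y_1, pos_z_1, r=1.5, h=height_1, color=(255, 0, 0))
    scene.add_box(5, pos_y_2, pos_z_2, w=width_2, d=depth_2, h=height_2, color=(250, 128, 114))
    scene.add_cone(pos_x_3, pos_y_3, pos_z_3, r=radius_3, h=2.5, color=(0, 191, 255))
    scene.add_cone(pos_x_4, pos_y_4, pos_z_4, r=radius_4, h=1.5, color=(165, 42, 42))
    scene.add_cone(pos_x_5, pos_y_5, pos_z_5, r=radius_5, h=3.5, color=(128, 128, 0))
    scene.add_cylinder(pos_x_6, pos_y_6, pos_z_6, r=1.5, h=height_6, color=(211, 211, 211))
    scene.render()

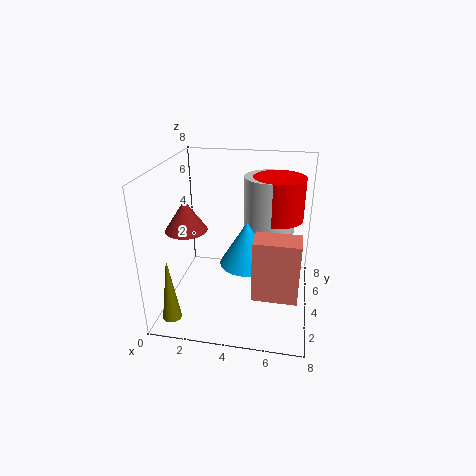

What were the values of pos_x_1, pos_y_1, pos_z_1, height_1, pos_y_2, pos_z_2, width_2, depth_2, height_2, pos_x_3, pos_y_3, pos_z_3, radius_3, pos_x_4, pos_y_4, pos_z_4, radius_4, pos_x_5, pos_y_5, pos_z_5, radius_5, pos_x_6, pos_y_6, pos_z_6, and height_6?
pos_x_1 = 6
pos_y_1 = 6
pos_z_1 = 4.5
height_1 = 2.5
pos_y_2 = 2.5
pos_z_2 = 1
width_2 = 2.5
depth_2 = 1.5
height_2 = 3.5
pos_x_3 = 4.5
pos_y_3 = 4
pos_z_3 = 2.5
radius_3 = 1.5
pos_x_4 = 2
pos_y_4 = 1.5
pos_z_4 = 5.5
radius_4 = 1
pos_x_5 = 1
pos_y_5 = 1
pos_z_5 = 0.5
radius_5 = 0.5
pos_x_6 = 5.5
pos_y_6 = 6
pos_z_6 = 3.5
height_6 = 3.5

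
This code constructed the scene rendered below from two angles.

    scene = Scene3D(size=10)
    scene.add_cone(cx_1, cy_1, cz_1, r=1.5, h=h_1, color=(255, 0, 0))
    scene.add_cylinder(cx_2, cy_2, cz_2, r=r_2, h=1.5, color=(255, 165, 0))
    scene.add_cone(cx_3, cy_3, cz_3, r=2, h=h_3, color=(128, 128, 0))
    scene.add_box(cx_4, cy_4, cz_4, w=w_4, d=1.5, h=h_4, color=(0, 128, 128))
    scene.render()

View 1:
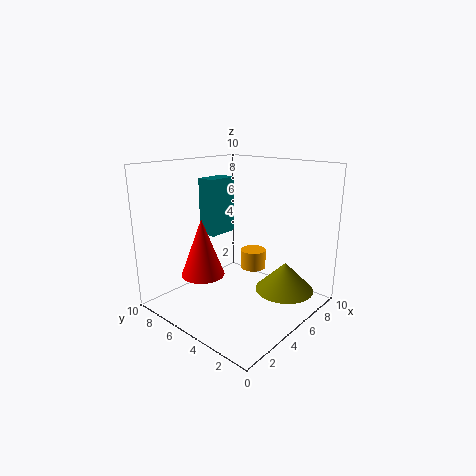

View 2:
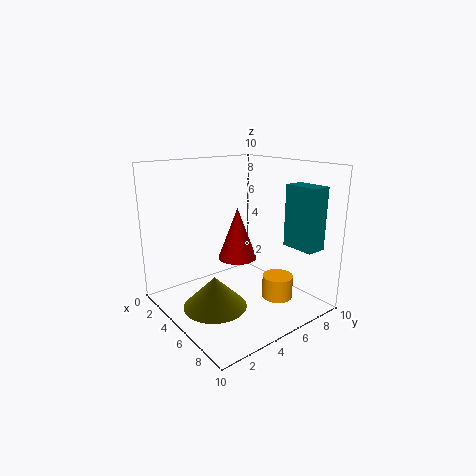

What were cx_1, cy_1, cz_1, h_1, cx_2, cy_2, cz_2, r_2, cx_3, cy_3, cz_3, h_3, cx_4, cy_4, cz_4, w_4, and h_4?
cx_1 = 3
cy_1 = 6.5
cz_1 = 2.5
h_1 = 4
cx_2 = 8
cy_2 = 6
cz_2 = 1.5
r_2 = 1
cx_3 = 6.5
cy_3 = 2
cz_3 = 1.5
h_3 = 2
cx_4 = 6
cy_4 = 8.5
cz_4 = 4
w_4 = 2.5
h_4 = 4.5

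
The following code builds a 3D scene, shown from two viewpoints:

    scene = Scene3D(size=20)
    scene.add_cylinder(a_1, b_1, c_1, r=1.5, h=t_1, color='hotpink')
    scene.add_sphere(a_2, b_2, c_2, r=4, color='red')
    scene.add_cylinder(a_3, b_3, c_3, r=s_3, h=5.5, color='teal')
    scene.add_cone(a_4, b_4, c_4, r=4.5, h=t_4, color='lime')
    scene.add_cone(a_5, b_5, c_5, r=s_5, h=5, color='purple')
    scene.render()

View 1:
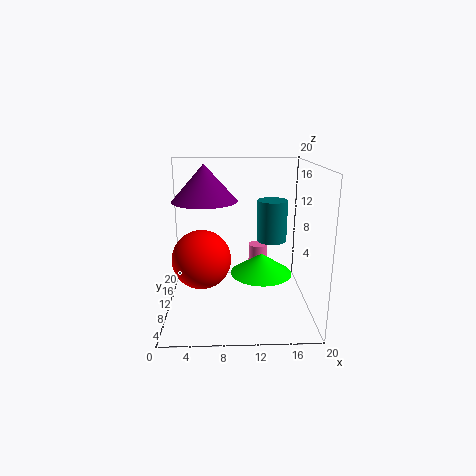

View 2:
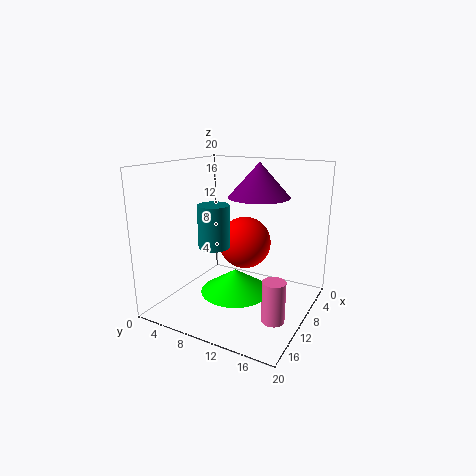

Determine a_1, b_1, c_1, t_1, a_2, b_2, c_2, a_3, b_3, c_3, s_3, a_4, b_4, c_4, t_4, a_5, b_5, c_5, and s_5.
a_1 = 13.5, b_1 = 17, c_1 = 1, t_1 = 5.5, a_2 = 5, b_2 = 8.5, c_2 = 7.5, a_3 = 14.5, b_3 = 9, c_3 = 10, s_3 = 2, a_4 = 13.5, b_4 = 11.5, c_4 = 4, t_4 = 3, a_5 = 5.5, b_5 = 11, c_5 = 15, s_5 = 4.5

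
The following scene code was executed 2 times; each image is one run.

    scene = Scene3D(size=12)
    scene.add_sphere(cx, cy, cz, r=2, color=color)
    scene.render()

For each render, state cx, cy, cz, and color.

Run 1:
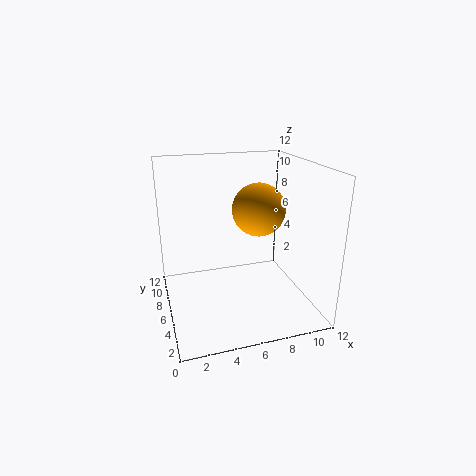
cx = 7
cy = 4
cz = 9
color = 'orange'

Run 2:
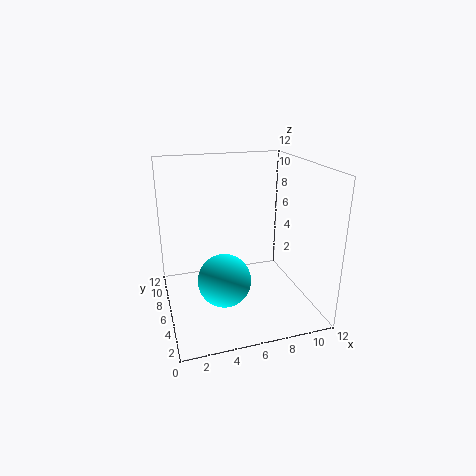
cx = 4
cy = 3
cz = 4
color = 'cyan'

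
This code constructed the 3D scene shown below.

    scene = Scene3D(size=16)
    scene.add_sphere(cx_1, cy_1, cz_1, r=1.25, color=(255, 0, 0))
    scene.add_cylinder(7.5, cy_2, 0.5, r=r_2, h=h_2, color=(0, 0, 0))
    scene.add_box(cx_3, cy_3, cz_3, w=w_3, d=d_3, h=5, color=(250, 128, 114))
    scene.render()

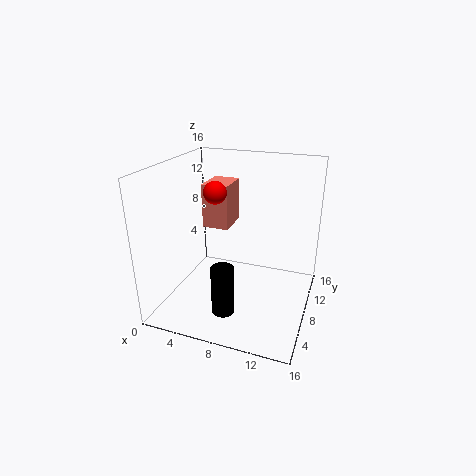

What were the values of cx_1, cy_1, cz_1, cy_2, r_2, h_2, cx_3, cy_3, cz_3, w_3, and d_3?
cx_1 = 5.5; cy_1 = 7.75; cz_1 = 13; cy_2 = 4.5; r_2 = 1.25; h_2 = 5.5; cx_3 = 3.5; cy_3 = 8.5; cz_3 = 8.5; w_3 = 3; d_3 = 4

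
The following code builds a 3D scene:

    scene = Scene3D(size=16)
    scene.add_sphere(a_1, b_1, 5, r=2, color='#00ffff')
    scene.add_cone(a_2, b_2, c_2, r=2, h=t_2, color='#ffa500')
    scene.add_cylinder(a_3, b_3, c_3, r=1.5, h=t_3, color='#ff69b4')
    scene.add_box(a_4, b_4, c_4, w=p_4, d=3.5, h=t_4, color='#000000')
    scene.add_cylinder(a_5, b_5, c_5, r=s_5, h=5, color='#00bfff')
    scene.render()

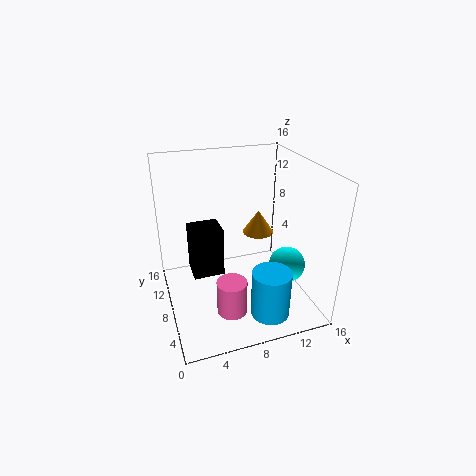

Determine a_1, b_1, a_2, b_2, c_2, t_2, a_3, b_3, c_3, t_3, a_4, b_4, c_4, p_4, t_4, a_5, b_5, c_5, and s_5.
a_1 = 13; b_1 = 5.5; a_2 = 12.5; b_2 = 13; c_2 = 5.5; t_2 = 3; a_3 = 5.5; b_3 = 2.5; c_3 = 3; t_3 = 3.5; a_4 = 3.5; b_4 = 12; c_4 = 0.5; p_4 = 4; t_4 = 6.5; a_5 = 9.5; b_5 = 2; c_5 = 2; s_5 = 2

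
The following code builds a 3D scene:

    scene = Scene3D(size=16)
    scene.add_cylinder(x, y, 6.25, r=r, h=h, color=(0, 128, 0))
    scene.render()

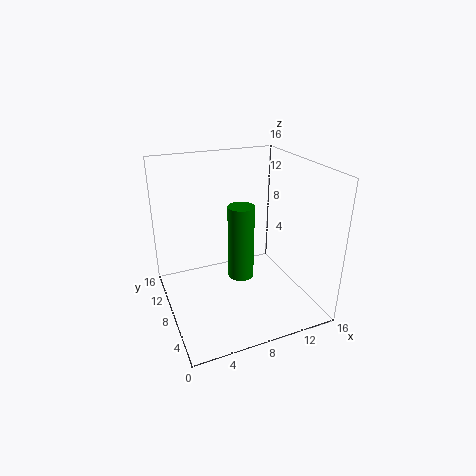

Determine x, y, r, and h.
x = 6.5, y = 3.75, r = 1.25, h = 7.25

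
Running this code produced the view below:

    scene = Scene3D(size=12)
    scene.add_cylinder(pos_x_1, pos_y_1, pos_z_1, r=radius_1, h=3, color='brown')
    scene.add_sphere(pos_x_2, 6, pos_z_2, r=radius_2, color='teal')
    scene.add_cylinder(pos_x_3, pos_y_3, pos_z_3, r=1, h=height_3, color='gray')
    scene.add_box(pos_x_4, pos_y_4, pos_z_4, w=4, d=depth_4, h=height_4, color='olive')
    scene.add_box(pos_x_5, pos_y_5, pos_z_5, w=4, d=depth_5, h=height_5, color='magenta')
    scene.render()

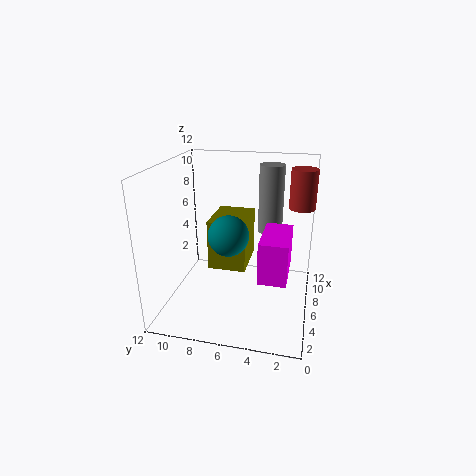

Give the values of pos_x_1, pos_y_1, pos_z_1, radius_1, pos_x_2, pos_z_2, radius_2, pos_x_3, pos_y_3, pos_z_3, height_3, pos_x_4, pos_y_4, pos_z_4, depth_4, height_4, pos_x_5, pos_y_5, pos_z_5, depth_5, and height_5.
pos_x_1 = 6
pos_y_1 = 1
pos_z_1 = 9
radius_1 = 1
pos_x_2 = 3
pos_z_2 = 7.5
radius_2 = 1.5
pos_x_3 = 7
pos_y_3 = 3.5
pos_z_3 = 6.5
height_3 = 5.5
pos_x_4 = 4
pos_y_4 = 5
pos_z_4 = 4
depth_4 = 3
height_4 = 4
pos_x_5 = 1
pos_y_5 = 1.5
pos_z_5 = 5
depth_5 = 2
height_5 = 3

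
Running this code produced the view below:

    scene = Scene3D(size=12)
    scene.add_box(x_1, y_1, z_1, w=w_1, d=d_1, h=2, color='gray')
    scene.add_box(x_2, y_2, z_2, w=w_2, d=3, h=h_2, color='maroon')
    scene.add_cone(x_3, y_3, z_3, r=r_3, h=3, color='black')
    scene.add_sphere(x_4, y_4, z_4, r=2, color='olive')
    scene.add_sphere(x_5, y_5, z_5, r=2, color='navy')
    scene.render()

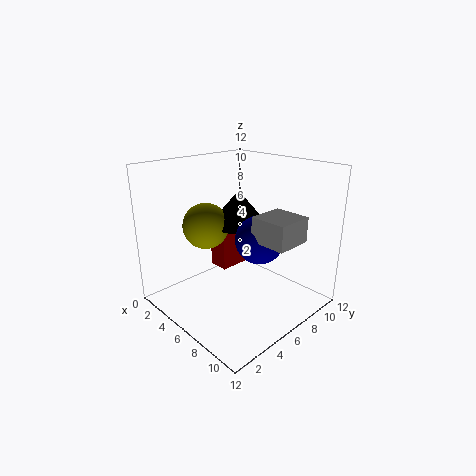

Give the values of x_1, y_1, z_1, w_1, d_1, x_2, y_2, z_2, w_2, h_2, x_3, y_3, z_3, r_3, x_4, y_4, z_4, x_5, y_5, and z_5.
x_1 = 8; y_1 = 5.5; z_1 = 6.5; w_1 = 3; d_1 = 3; x_2 = 0.5; y_2 = 7.5; z_2 = 1; w_2 = 2; h_2 = 5; x_3 = 4.5; y_3 = 7.5; z_3 = 6.5; r_3 = 2.5; x_4 = 3; y_4 = 5; z_4 = 6.5; x_5 = 7.5; y_5 = 7; z_5 = 6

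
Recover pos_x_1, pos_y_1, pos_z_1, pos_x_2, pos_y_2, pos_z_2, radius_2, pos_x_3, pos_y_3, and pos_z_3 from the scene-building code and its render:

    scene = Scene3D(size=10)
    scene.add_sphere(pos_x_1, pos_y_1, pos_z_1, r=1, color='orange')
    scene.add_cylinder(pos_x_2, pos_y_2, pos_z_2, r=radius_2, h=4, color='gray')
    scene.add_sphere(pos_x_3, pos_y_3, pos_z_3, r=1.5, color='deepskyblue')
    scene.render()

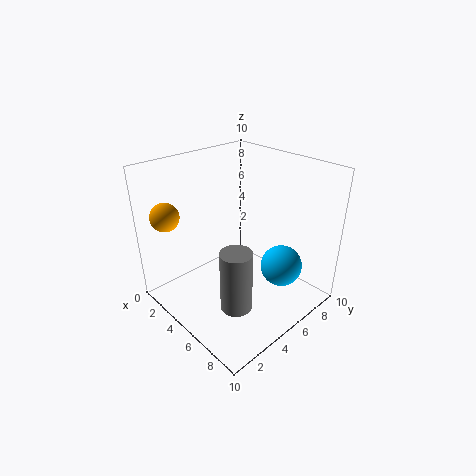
pos_x_1 = 1.5; pos_y_1 = 1.5; pos_z_1 = 6.5; pos_x_2 = 7.5; pos_y_2 = 2.5; pos_z_2 = 2; radius_2 = 1; pos_x_3 = 7; pos_y_3 = 7.5; pos_z_3 = 2.5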